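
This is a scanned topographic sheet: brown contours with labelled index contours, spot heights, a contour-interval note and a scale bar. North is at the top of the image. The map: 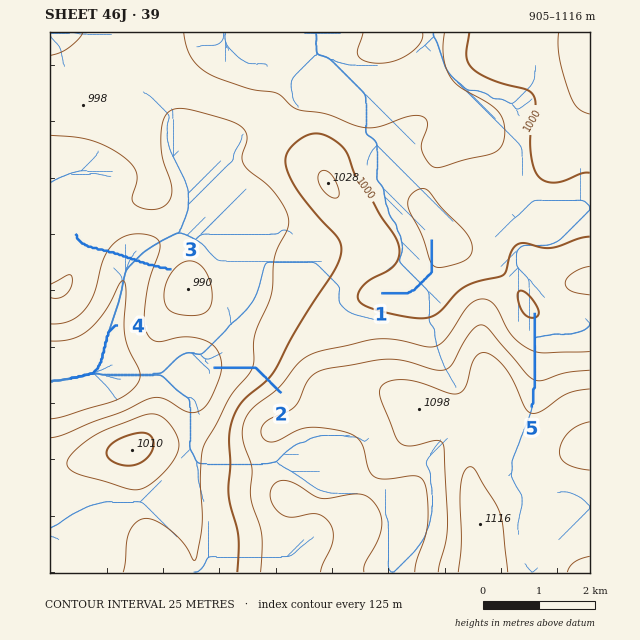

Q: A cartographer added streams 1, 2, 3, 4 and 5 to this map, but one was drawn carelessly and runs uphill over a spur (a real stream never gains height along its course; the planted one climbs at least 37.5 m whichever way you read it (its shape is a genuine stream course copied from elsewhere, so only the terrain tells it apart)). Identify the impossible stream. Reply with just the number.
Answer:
3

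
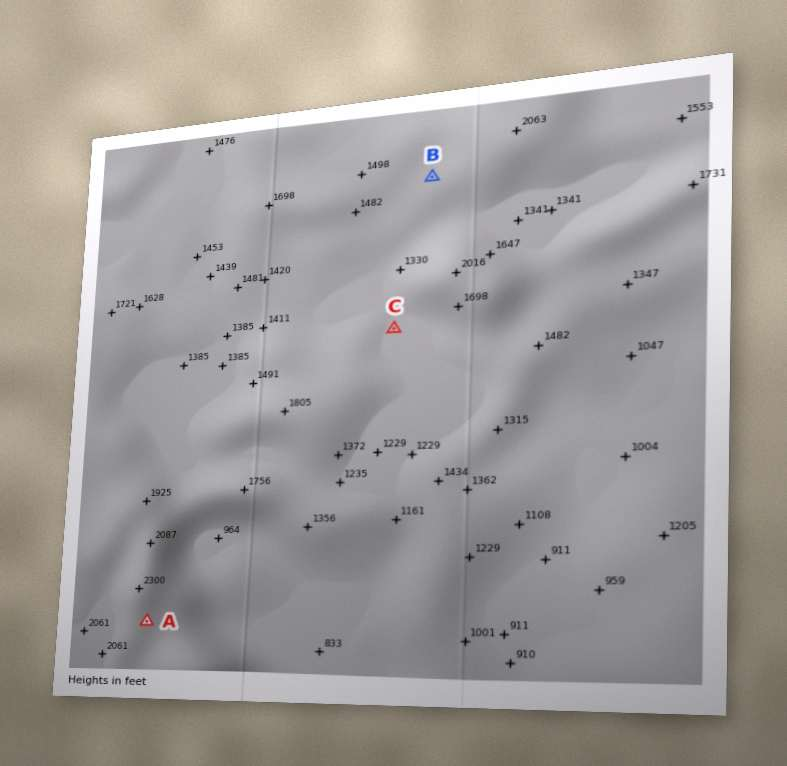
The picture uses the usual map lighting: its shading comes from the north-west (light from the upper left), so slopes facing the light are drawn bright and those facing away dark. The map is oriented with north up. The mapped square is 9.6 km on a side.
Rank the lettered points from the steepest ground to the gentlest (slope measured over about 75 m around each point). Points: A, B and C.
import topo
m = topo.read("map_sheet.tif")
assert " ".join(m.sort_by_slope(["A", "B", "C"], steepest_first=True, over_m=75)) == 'A B C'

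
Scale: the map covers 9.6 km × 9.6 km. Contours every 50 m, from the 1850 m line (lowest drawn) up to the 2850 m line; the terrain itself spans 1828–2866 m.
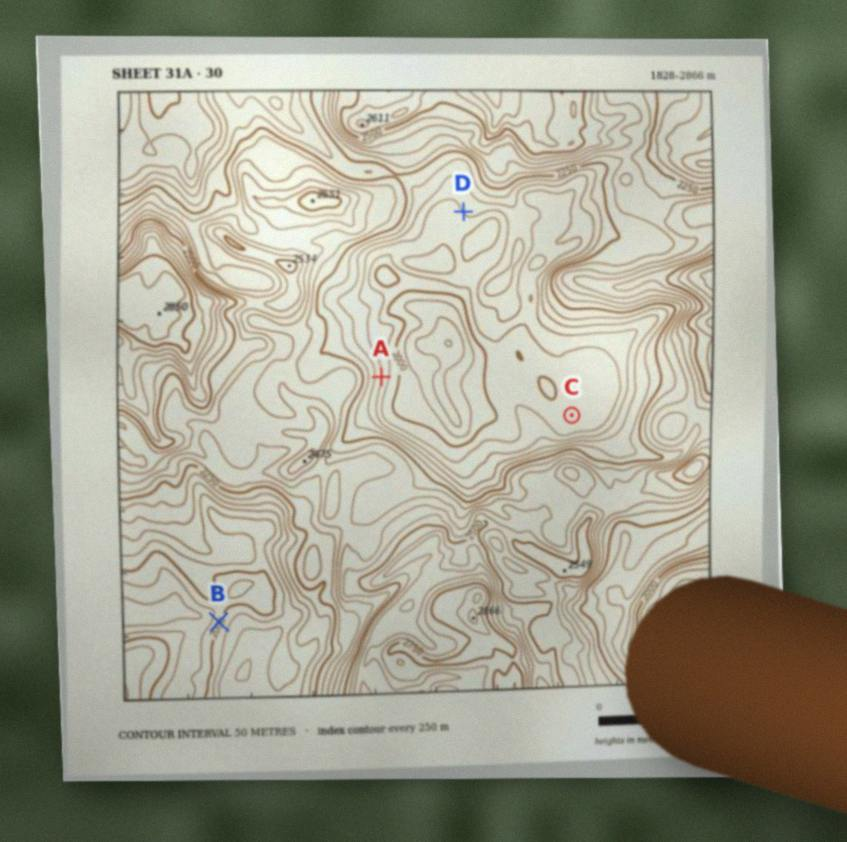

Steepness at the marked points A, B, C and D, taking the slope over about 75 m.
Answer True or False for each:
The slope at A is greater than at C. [True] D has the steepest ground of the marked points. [False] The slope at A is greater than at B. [True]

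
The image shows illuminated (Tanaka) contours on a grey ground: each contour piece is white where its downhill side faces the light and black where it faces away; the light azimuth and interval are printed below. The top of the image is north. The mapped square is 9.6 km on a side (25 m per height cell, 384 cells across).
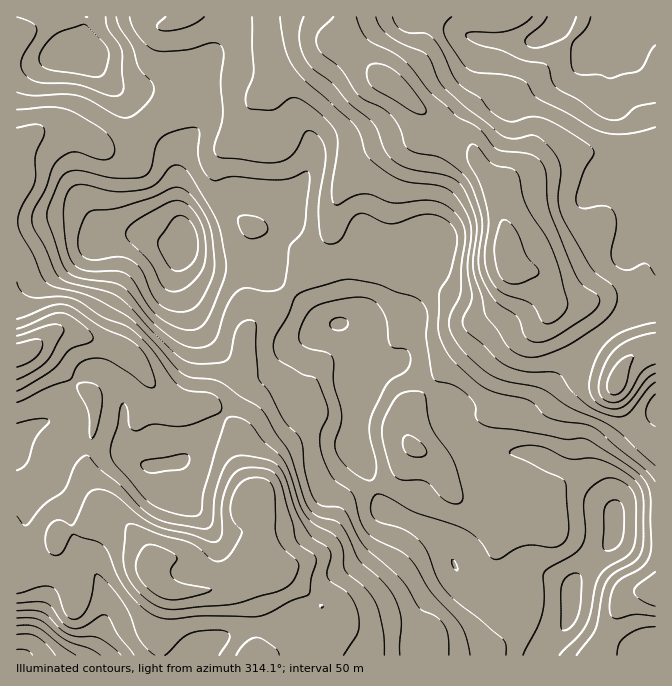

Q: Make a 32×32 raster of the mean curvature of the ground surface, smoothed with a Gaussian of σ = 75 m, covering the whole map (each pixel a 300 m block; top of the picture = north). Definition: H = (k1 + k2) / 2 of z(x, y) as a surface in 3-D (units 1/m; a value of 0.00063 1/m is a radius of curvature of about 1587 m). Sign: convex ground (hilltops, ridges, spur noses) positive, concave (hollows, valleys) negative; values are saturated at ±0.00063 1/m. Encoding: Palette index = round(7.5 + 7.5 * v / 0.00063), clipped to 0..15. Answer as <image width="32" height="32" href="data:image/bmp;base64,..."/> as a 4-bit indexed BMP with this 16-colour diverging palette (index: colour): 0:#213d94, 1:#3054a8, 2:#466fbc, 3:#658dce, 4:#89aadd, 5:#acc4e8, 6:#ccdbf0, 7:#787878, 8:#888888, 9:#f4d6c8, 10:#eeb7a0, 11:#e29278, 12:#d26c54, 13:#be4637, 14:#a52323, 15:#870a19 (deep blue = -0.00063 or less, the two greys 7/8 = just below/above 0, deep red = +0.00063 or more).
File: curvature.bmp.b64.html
<image width="32" height="32" href="data:image/bmp;base64,Qk12AgAAAAAAAHYAAAAoAAAAIAAAACAAAAABAAQAAAAAAAACAAATCwAAEwsAABAAAAAAAAAAlD0hAKhUMAC8b0YAzo1lAN2qiQDoxKwA8NvMAHh4eACIiIgAyNb0AKC37gB4kuIAVGzSADdGvgAjI6UAGQqHABJ2acpTOpepiKOqd6glylUk+ll1RCRTiZqWnIaJgFx0lf0UfbqohGy5l5hXi6Euy7eqGP2866yGiZiENEiRLP2IlDz4l3ps11d4gluTdSVnS5Vp7vdLuHy1aXJYl6yBBVuajcRAh4t4skRFiZnLgwdnac0SId69AqMWiqh4uVIFdlvHKGSv/AWWiWuHmKlzA2hqYiVEmrk4UJurdohEUmpqemSGRJd3hRK91kVCOFjNVVqWh4SLlIpFzHOKqqc1mFVaoovdqYSNQ511VURon6F0anPMaoR5miN5hUiGeX/02VJK+UZoh4tWcneJmmU7+v97z+VEjWNYhpVop6ylJN9f/oxzRJ2nQjaHS9h46WImN9h6QkW6u2VDZTh3drzMQ2VXmmJVqViph5qVOvq4inepMGuTFZhGupuZcm/6yFRZmVA2RAXKd4mGVmAf2aZoOFZlZVYFy6ZNcoYgC/mka2WFRGdjC8dkTZWZZU23kVl1yiN6x1xjRSrYd2NPmaRWdZlZy9VcmKoV12u5zau3doipesiVSdmbQ5ashtpZiLvKzZqnuWOqiDVVZ6nYOaqFWHq7dHqkipdHiG3qZDZ3Y3hWlyVXlJmHZ4z+ZkmqdHaGQTI4p3R5dpqc2IhHibZIZqMSJahlWIa8uYe2NEBJVoe6hovcpmaHqrdRgyaHJ7WY"/>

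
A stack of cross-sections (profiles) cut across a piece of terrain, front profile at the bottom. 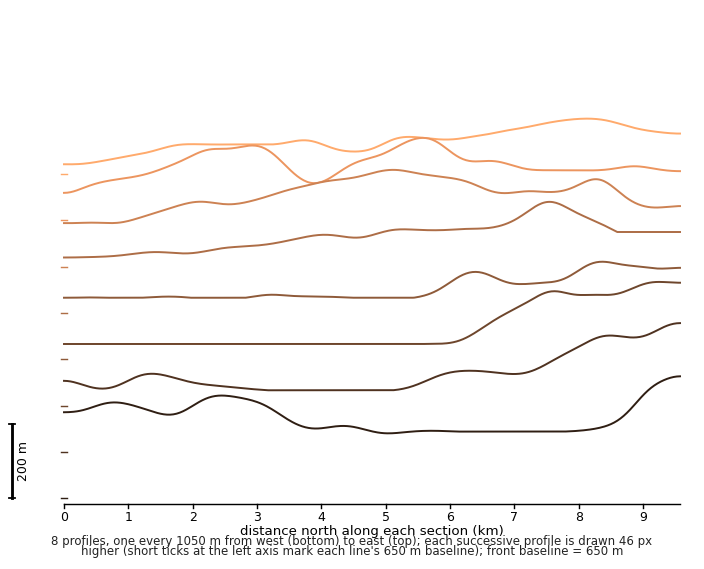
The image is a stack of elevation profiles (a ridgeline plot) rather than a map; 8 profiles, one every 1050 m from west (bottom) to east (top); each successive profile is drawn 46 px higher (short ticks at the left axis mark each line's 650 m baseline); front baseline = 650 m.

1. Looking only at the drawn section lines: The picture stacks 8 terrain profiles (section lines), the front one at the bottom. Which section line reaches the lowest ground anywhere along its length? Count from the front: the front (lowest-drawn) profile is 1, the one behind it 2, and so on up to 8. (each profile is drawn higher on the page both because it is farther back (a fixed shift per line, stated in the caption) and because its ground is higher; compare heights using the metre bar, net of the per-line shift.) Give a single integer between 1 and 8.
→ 8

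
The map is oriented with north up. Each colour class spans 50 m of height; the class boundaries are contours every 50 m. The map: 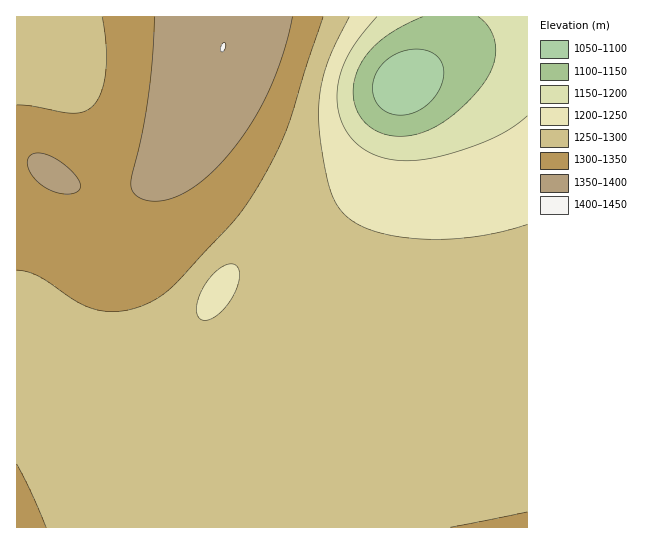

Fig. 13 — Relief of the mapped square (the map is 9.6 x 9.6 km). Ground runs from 1060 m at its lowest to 1400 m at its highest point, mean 1280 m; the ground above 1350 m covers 7.4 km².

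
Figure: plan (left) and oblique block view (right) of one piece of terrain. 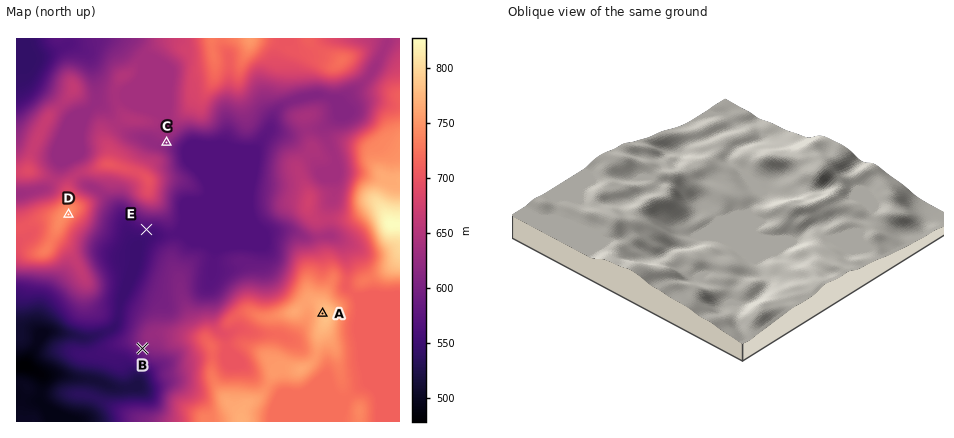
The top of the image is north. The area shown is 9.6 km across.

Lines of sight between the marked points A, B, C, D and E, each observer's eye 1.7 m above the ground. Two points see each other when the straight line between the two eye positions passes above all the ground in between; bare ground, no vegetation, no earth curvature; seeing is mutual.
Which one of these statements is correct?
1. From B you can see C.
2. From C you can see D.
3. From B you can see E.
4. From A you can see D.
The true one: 4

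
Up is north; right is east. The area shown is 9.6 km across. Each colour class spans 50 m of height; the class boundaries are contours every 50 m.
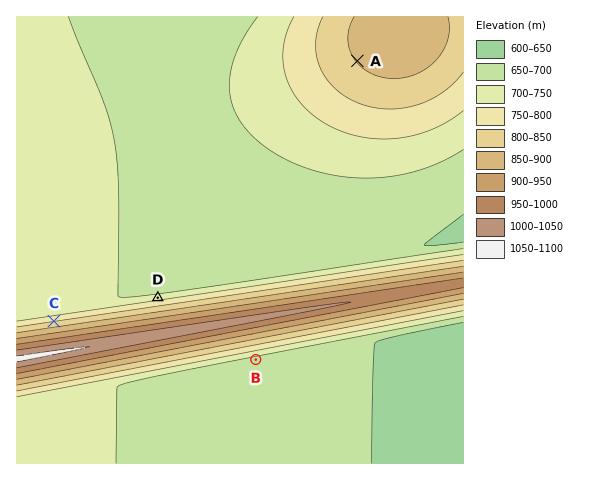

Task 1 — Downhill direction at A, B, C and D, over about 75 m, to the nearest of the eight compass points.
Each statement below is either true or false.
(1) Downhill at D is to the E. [false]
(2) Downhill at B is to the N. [false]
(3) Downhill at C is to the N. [true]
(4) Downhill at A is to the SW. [true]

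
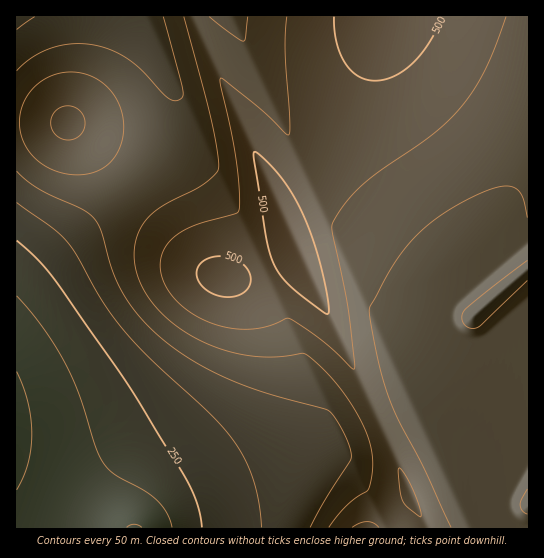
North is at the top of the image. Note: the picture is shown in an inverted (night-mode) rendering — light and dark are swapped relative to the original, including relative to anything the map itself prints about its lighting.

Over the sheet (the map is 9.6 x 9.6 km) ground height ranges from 140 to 540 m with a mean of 380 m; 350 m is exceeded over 65.6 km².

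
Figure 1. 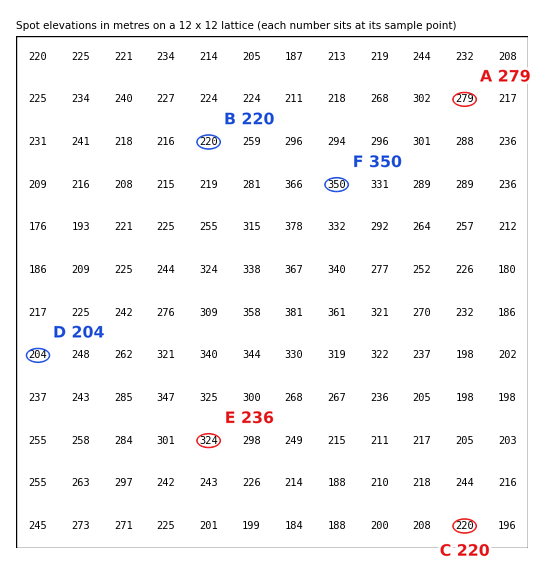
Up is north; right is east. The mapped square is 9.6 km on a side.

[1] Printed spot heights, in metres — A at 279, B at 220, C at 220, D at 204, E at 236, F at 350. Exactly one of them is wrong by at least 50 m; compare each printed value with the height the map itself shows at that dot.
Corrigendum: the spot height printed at E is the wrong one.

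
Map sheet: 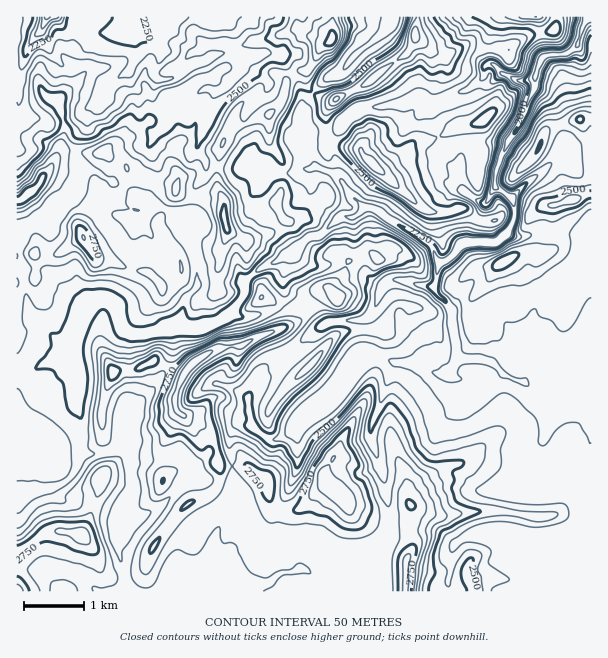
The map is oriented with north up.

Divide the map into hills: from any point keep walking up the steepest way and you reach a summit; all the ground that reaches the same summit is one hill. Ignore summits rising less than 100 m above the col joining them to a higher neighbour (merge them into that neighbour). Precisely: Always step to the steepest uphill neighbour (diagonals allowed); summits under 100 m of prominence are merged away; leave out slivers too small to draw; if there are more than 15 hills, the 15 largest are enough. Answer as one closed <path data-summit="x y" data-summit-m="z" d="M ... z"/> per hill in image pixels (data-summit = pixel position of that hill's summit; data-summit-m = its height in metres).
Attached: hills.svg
<path data-summit="192 363" data-summit-m="2939" d="M338 128l-9 5-23 1-6 10 16 23-6 3 2 22 25 27-14 15-6 2-8 0-15 18 18 11 35 0 16 7 11 10 9 2-7 22-8 12-8 2-22 0-15 4-15-17-15-1-5-6-5-12 0-12 6-18 0-3-2-1-36 22-7 6 0 14-10 15-15 11-16 6-20 0-6-3-21 7-25 2-10-8-5-20-8-6-12 0-10 8-7 21-6 7-5 9 0 6-3 4-29 13-20 7 1 118 12 0 6-3 16-2 14-6 11-12 5-18 26 0 15-7 6 4 5 39-11 24 4 12-8 13 0 14 6 19 2 22 32 0 9-8 36-13 9-8 4-9 0-20 6-12 1-13 11-18-2-33-3-15 3-12 4-5 16 0 17 13 9 0 7-3 7-5 3-8 8-9 29-18 17-24 13-12 7-4 11 0 13 6 23 2 25 10 6 0 10-14-5-46-7-14-11-10 4-21 2-6-4-5-7-14-51-33-6-3-7 0-16-14-12-20 0-10-5-11 0-10z"/><path data-summit="84 239" data-summit-m="2803" d="M80 164l-1 13-11 15-14 8-5 9-13 11-20 8 1 146 19-6 29-13 3-4 0-6 5-9 6-7 7-21 10-8 8-2 7 3 5 5 5 20 7 6 19 2 32-9 7-26 12-14 0-21-16-43-14-11-15-5-4-5-24-10-27-18-12-3z"/><path data-summit="407 560" data-summit-m="2814" d="M477 358l-19 0-11 16-12-1-27-11-12 0-2 3-24 66 2 12 13 39 0 10 5 17 0 19-6 15-6 8-25 23-17 8 5 10 108 0-1-14 3-9-1-14 4-10 13-9 13-2 18 1 14 5 9-48 24 1 21-5 16 1-4-7-6-7-8-3-20-22-2-7 12-33 0-9-17-5-13-14-21-8-11-12z"/><path data-summit="341 497" data-summit-m="2882" d="M380 356l-11 0-7 4-13 12-12 18-11 10-23 14-8 9-3 8-7 5-7 3-9 0-17-13-13-2-4 2-6 17 3 15 2 33-11 18-1 13-6 12-2 26-11 11-36 13-8 8 77 0 18-8 15-1 13-11 9 0 9-4 23 12 13 2 17-8 25-23 10-17 2-25-5-17 0-10-13-39-2-12 21-60 5-8z"/><path data-summit="573 200" data-summit-m="2583" d="M591 16l-5 4-4 9-4 15-6 6-11 5-13 0-7 5-6 15 0 12-7 15-5 18-15 21-8 15-6 23 2 9 16 10 2 6 0 15-7 15 8 2 10 0 11-4 31 0 17 5-4 8-2 10-6 15-26 26-12 16-2 42-8 29 13 13 9 2 21-2 25-12z"/><path data-summit="224 218" data-summit-m="2771" d="M128 72l-15 8-7 7-6 14-10 12-4 13-8 12-2 21 7 9 12 2 30 20 24 10 4 5 15 5 14 11 16 43 0 21-12 14-6 25 3 4 20 0 16-6 15-11 10-15 0-14 7-6 7-6 37-19-13-20-18-18-5-9-1-13 8-21-11-6-9 0-10 5-27-3-10-13-2-7-3 4-8 0-21-6-7-7 0-5-5 1-13-17-1-21-9-14z"/><path data-summit="372 164" data-summit-m="2729" d="M422 97l-23 7-34 4-14 6-8 8-9 16-2 15 5 11 0 10 17 25 11 9 7 0 6 3 51 33 7 14 4 4 4 0 20-20 10 0 0-12 12-27-9-3-14-9-6-21-15-24-9-21-1-18 2-3z"/><path data-summit="503 261" data-summit-m="2535" d="M567 232l-31 0-11 4-10 0-9-2-11 8-31 0-15 17-10 5-5 26 17 19 7 49 19 0 12 3 14 13 13 6 8 1 8-27 2-42 12-16 26-26 6-15 2-10 4-8z"/><path data-summit="416 35" data-summit-m="2722" d="M500 16l-107 0-3 10-15 14-13 9-23 24-13 6-22 23-2 35 9-4 22-1 18-18 14-6 34-4 18-7 5 0 9 6 6 0 31-13 14-12 4-12 6-3-2-31z"/><path data-summit="81 536" data-summit-m="2827" d="M53 487l-24 6-13 1 0 75 19 2 7 0 6-3 18 2 17 7 15 15 27 0 1-13-8-28 0-14 8-13-2-8-4-4-7 0-23-8-25-4-9-6z"/><path data-summit="332 41" data-summit-m="2771" d="M392 16l-172 1 9 7 3 6 0 12-3 11 7 1 7 4 14-2 4-2 20 1 19 31 3 18 23-25 13-6 23-24 13-9 15-14 2-6z"/><path data-summit="27 194" data-summit-m="2798" d="M98 102l-21 14-23 6-7 0-9-4-22-1 1 111 12-4 7-4 13-11 5-9 11-4 11-13 3-6 0-15-3-3 2-21 7-9 3-13z"/><path data-summit="17 591" data-summit-m="2830" d="M125 445l-18 7-26 0-8 22-8 8-11 6 2 6 9 6 19 2 38 12 11-26-3-33-2-6z"/><path data-summit="338 297" data-summit-m="2741" d="M293 253l-4 2-6 21 0 12 5 12 5 6 15 1 15 17 15-4 22 0 8-2 5-6 10-28-9-2-11-10-16-7-35 0z"/>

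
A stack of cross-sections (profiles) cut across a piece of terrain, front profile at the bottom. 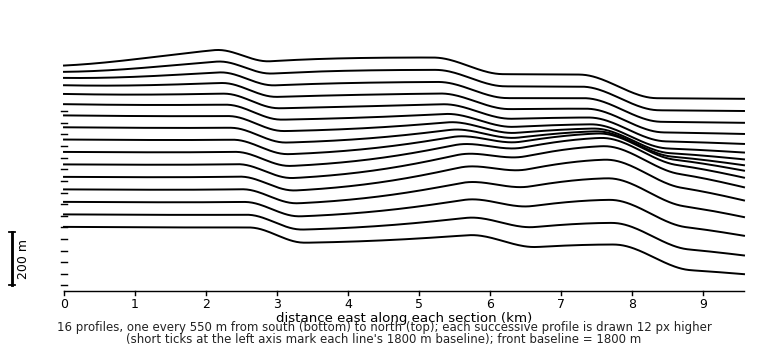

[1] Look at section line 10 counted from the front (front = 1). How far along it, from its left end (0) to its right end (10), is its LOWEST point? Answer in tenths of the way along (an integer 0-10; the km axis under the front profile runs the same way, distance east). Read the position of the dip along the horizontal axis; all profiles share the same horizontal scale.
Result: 10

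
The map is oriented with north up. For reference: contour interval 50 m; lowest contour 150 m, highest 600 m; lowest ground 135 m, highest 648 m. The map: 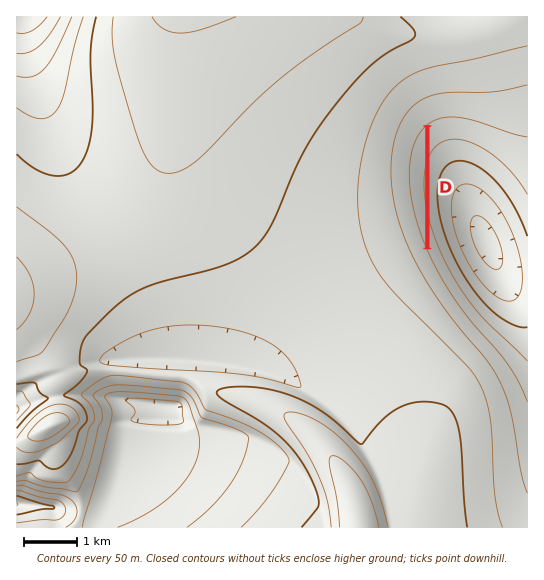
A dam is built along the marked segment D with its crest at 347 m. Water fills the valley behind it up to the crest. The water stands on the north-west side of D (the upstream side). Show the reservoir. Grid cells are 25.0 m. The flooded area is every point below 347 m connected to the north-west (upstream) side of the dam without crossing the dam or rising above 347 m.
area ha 41.2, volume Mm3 8.19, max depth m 50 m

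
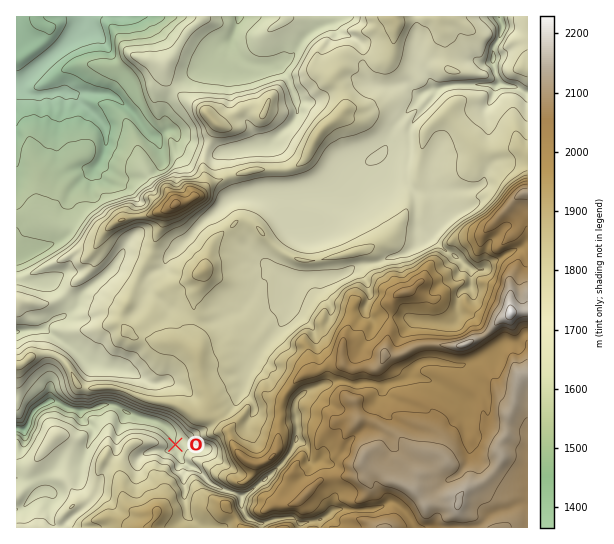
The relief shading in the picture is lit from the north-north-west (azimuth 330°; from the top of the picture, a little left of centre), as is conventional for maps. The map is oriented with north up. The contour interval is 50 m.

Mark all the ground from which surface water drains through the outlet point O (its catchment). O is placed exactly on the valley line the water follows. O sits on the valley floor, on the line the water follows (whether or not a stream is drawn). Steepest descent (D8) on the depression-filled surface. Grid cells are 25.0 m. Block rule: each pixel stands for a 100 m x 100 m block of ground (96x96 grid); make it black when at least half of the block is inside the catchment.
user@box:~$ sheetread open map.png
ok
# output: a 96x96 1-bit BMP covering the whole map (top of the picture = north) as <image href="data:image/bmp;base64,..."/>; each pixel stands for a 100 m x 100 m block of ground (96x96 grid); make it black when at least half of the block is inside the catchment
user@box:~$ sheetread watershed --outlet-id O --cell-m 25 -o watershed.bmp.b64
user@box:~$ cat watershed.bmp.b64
<image width="96" height="96" href="data:image/bmp;base64,Qk2+BAAAAAAAAD4AAAAoAAAAYAAAAGAAAAABAAEAAAAAAIAEAAATCwAAEwsAAAIAAAAAAAAA////AAAAAAAAAAB////////gAAAAAAA////////wAAAAAAA////////4AAAAAAf////////4AAAAAA//////////4AAAAA//////////4AAAAA//////////8AAAAA//////////+AAAAA///////////gAAAB///w///////4AAAB//+A///////8AAAB//8Af//////8AAAA//wAH//////+AAAA//gAD//////+AAAAf/AAB//////+AAAAf/AAB//////+AAAAAAAAB//////+AAAAAAAAB///////AAAAAAAAB///////AAAAAAAAB///////AAAAAAAAB///////AAAAAAAAB///////gAAAAAAAB///////gAAAAAAAA///////gAAAAAAAA///////wAAAAAAAAf//////wAAAAAAAAf//////wAAAAAAAAP//////wAAAAAAAAH//////4AAAAAAAAAf/////8AAAAAAAAAGA////8AAAAAAAAAAAf///8AAAAAAAAAAAD///8AAAAAAAAAAAA///8AAAAAAAAAAAAGD/8AAAAAAAAAAAAAA/4AAAAAAAAAAAAAAPwAAAAAAAAAAAAAAHgAAAAAAAAAAAAAADgAAAAAAAAAAAAAAAgAAAAAAAAAAAAAAAAAAAAAAAAAAAAAAAAAAAAAAAAAAAAAAAAAAAAAAAAAAAAAAAAAAAAAAAAAAAAAAAAAAAAAAAAAAAAAAAAAAAAAAAAAAAAAAAAAAAAAAAAAAAAAAAAAAAAAAAAAAAAAAAAAAAAAAAAAAAAAAAAAAAAAAAAAAAAAAAAAAAAAAAAAAAAAAAAAAAAAAAAAAAAAAAAAAAAAAAAAAAAAAAAAAAAAAAAAAAAAAAAAAAAAAAAAAAAAAAAAAAAAAAAAAAAAAAAAAAAAAAAAAAAAAAAAAAAAAAAAAAAAAAAAAAAAAAAAAAAAAAAAAAAAAAAAAAAAAAAAAAAAAAAAAAAAAAAAAAAAAAAAAAAAAAAAAAAAAAAAAAAAAAAAAAAAAAAAAAAAAAAAAAAAAAAAAAAAAAAAAAAAAAAAAAAAAAAAAAAAAAAAAAAAAAAAAAAAAAAAAAAAAAAAAAAAAAAAAAAAAAAAAAAAAAAAAAAAAAAAAAAAAAAAAAAAAAAAAAAAAAAAAAAAAAAAAAAAAAAAAAAAAAAAAAAAAAAAAAAAAAAAAAAAAAAAAAAAAAAAAAAAAAAAAAAAAAAAAAAAAAAAAAAAAAAAAAAAAAAAAAAAAAAAAAAAAAAAAAAAAAAAAAAAAAAAAAAAAAAAAAAAAAAAAAAAAAAAAAAAAAAAAAAAAAAAAAAAAAAAAAAAAAAAAAAAAAAAAAAAAAAAAAAAAAAAAAAAAAAAAAAAAAAAAAAAAAAAAAAAAAAAAAAAAAAAAAAAAAAAAAAAAAAAAAAAAAAAAAAAAAAAAAAAAAAAAAAAAAAAAAAAAAAAAAAAAAAAAAAAAAAAAAAAAAAAAAAAAAAAAAAAAAAAAAAAAAAAAAAAAAAAAAAAAAAAAAAAAAA="/>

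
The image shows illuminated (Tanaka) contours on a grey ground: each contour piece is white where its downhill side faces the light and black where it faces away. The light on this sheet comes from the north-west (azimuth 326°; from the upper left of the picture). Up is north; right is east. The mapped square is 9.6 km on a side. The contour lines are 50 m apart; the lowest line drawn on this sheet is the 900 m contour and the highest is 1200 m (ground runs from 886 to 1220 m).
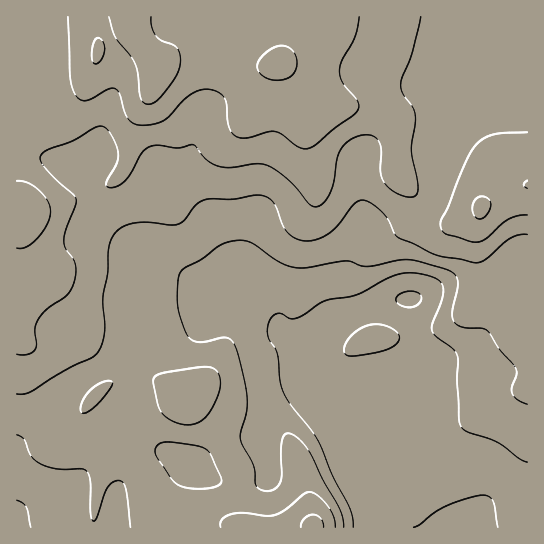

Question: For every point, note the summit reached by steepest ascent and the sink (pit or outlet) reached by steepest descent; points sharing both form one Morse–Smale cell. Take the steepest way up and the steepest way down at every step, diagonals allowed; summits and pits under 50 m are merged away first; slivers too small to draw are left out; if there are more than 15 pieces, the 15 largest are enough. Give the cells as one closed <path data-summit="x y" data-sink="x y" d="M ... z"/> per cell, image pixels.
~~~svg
<path data-summit="131 17" data-sink="465 527" d="M527 16l-511 1 0 137 29 3 21 7 15-1 0 8 12 34 7 12 13 12 21 19 32 15 47 32 8 2-14 10-33 4-31 10-24 29-19 16 5 8 2 11 8-5 14-4 18 0 20 9 14 10 4 6-22 4-14 7-22 21-3 4 0 9 14 19 17-10 14-2 12 6 18 14 19 8 12 3 29-1 10-9 0-9-6-26 0-12 4-17 11-14 24-9 3-4 2 10 6 13 27 44 17 21 4 2 14 0 2 2 4 11 22 29 6 13 119-1 0-256-10 0-13 5-5 9-2 12-3-4-10-4-31-5-17 4-23 11-8 0-10-24-5-24 4-12 36-36 6-12 2-36 6-16 18-22 29-26 11-18 18-18 3-5 1-17 3-2z"/><path data-summit="481 209" data-sink="465 527" d="M527 32l-2 1-1 17-3 5-18 18-11 18-29 26-18 22-6 16 0 30-6 14-38 40-3 6-1 6 2 15 8 25 5 8 8 0 23-11 17-4 31 5 10 4 3 4 2-12 5-9 8-4 15-2z"/><path data-summit="19 210" data-sink="465 527" d="M30 155l-14 0 0 54 4 2 0 56 5 8 21 9 9 7 12 19 9 23 23 32 17-12 27-32 31-10 33-4 13-9-54-35-32-15-21-19-13-12-7-12-12-34 0-8-15 1z"/><path data-summit="314 527" data-sink="465 527" d="M305 383l-3 4-24 9-11 14-4 17 0 12 6 26 0 9-10 9-29 1-12-3-19-8-18-14-12-6-14 2-16 9 0 2 8 12 5 21 8 14 7 6 11 4 48 1 21 4 160 0-4-13-22-29-4-11-2-2-14 0-4-2-17-21-27-44-6-13z"/><path data-summit="131 17" data-sink="17 527" d="M101 367l-15 6-16 12-10 12-17 26-26 22 0 83 98 0 2-38 7-12 13-12-13-20 0-9 9-12 16-13 14-7 22-4-4-6-20-14-22-6-24 5-10 8 2-10z"/><path data-summit="19 210" data-sink="17 527" d="M18 209l-2 1 1 237 26-24 17-26 10-12 30-19-24-33-9-23-12-19-9-7-25-13-1-60z"/><path data-summit="314 527" data-sink="17 527" d="M138 465l-14 13-7 12 0 38 130-1-21-3-40 0-19-5-11-12-9-29z"/>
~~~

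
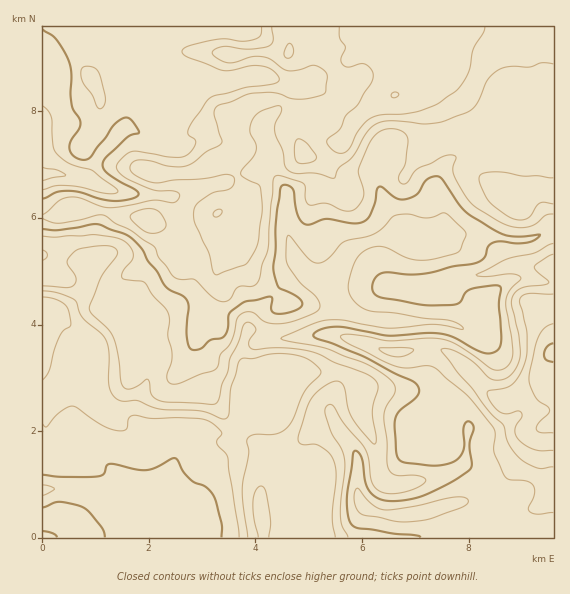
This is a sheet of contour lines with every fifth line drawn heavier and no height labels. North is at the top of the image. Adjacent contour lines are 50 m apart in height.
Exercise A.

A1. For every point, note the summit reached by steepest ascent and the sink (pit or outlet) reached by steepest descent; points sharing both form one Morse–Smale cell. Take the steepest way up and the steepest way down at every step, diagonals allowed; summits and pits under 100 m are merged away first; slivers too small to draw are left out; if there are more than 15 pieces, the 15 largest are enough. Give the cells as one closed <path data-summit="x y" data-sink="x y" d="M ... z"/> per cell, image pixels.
<path data-summit="553 352" data-sink="43 491" d="M553 229l-24 10-21 0-29-5-22 0-13 5-55 0-5-2-25 8-10 8-14 27-6 16 1 15-2 2-40 16-41 2-5 16 0 9 8 16 0 7-5 13-2 28-10 10-8 4-16-4-10 0-16 9-6-6-5-3-28-3-9-8 3-16 16-43-1-37-4-4-6-1-22-1-9 4-20 18-13-4-19-18-13-8 18 0 15-11 10-17 0-13-5-6-14 0-28-7-1 282 511 1z"/><path data-summit="395 95" data-sink="43 491" d="M553 26l-265 0 2 17-1 14 4 10 0 14-8 20-5-2-23 2-9 4-13 11 0 5 11 24-1 7-11 9 1 11 7 13-1 15-5 5-27 13-28 8-24-1-14-7-24-3-18-5-18-1-12 1-18 7-10 0-1 38 21 6 22 1 5 6 0 13-10 17-15 11-18 0 13 8 19 18 9 4 7-1 17-17 9-4 28 2 5 8 0 33-16 43-3 10 2 8 11 8 24 1 5 3 6 6 16-9 10 0 11 4 5 0 8-4 12-13 0-25 5-13 0-7-7-11-1-14 5-16 41-2 40-16 2-2-1-15 6-16 14-27 10-8 25-8 5 2 55 0 13-5 22 0 29 5 21 0 25-11z"/><path data-summit="395 95" data-sink="43 175" d="M287 26l-244 0-1 190 11 1 23-8 25 1 18 5 24 3 14 7 24 1 28-8 27-13 6-8 0-12-7-13-1-11 11-9 1-7-11-24 0-5 13-11 9-4 23-2 5 2 8-20 0-14-4-10 1-14z"/>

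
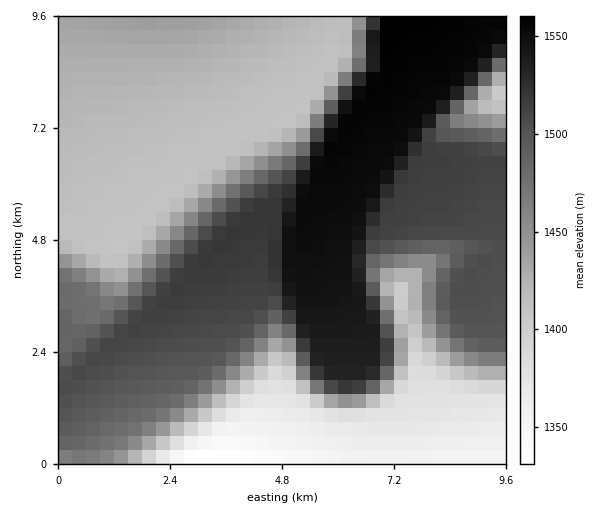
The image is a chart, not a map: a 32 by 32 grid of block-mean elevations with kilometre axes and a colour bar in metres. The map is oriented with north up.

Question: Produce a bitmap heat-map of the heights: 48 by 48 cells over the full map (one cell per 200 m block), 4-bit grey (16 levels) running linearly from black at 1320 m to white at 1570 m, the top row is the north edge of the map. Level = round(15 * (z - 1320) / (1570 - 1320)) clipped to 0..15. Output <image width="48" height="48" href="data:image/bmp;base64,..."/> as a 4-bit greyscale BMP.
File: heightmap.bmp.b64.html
<image width="48" height="48" href="data:image/bmp;base64,Qk32BAAAAAAAAHYAAAAoAAAAMAAAADAAAAABAAQAAAAAAIAEAAATCwAAEwsAABAAAAAAAAAAAAAAABEREQAiIiIAMzMzAERERABVVVUAZmZmAHd3dwCIiIgAmZmZAKqqqgC7u7sAzMzMAN3d3QDu7u4A////AImZiHdUMhEREREREREiIiIiIiIiIiIiIpqpmZh2VDIREREREiIiIiIiIiIiIiIiIqqqqZmHZUMiEREiIiIiIjMzMzMzMyIiIqqqqqmZh2VDIiIiIiIjMzMzMzMzMzMzM7uqqqqpmHZUMyIiIjMzMzMzMzMzMzMzM7u6qqqqqZh2VDMzMzMzNERDMzMzMzMzM7u7uqqqqqmHZUMzMzM0VndlRDMzMzMzM7u7u7qqqqqZh1VDMzNWiqqodUREMzM0Q7u7u7u7qqqqmHZUQzR5vMzLl1RERERERLu7u7u7u7uqqYdlREab3d3duWRERFVmZru7u7u7u7u7uph2VFes3d3dynVEVWd4iKu7u7u7u7u7u6mHZVi93d3d24VFVniZmaqru7u7u7u7u7qodnrN3d3d24VVeJmqqqqqu8u7u7u7u7uql4vd3d3d24VWiaq7u6qqq7zMu7u7u7u6qZzd3d3d2nVniqu7u6qpmrvMzMu7u7u7ur3d3d3dyWVomru7u6qZmau8zMzMy7u7u83d3d3duFV4q7u7u6qpmZq7zMzMzMzMu93d3d3cp1V4q7u7u6qpmImrvMzMzMzMzN7u3d3chlV4q7u7u6qZh3iavMzMzMzMzN7u7u3adlVom7u7u5mIdmeJq8zMzMzMzO7u7u3Kh3Zomru7u4d2ZVZ4mrzMzMzMzO7u7u7KmYiIiqu7u3ZmVVZniavMzMzMzO7u7u7LqqmZmaq7u2ZVVVVmeJq8zMzMzO7u7u7bu7u6qqu7u2ZVVVVWZ4mrzMzMzO7u7u7czLu7u7u7u2ZlVVVVZniavMzMzN7u7u7szMzLu7u7u2ZmZVVVVmeJq8zMzN7u7u7tzMzMy7u7u2ZmZlVVVWZ4mrzMzN7u7u7tzMzMzLu7u2ZmZmZVVVZniau8zM7u7u7u3MzMzMu7u2ZmZmZlVVVmeJqrzM3u7u7u7MzMzMzLu2ZmZmZmZVVWZ4iau8zu7u7u7czMzMzMu2ZmZmZmZlVVZmeJmrve7u7u7szMzMzMy2ZmZmZmZmZVVWZ3iZrO7u7u7tzMzMzMzGZmZmZmZmZmVVZmd4m97u7u7u3MzMzMu2ZmZmZmZmZmZVVWZnec7u7u7u7Mu7u7umZmZmZmZmZmZmVVVmZ63u7u7u7suqqqmWZmZmZmZmZmZmZlVVVovu7u7u7typmYiGZmZmZmZmZmZmZmVVVnrO7u7u7u25d3ZmZmZmZmZmZmZmZmZlVWi97u7u7u7bl2VWZmZmZmZmZmZmZmZmVVac7u7u7u7tuWVWZmZmZmZmZmZmZmZmZVZ6zu7u7u7u25ZWZmZmZmZmZmZmZmZmZmVore7u7u7u7blmZmZmZmZmZmZmZmZmZmZmi97u7u7u7tuGZmd3d3ZmZmZmZmZmZmZmec7u7u7u7u23d3d3d3d3d2ZmZmZmZmZmed7u7u7u7u7Xd3d3d3d3d3d2ZmZmZmZmet7u7u7u7u7nd3d3d3d3d3d3dmZmZmZmac7u7u7u7u7nd3d3d3d3d3d3d3ZmZmZmaL7u7u7u7u7g=="/>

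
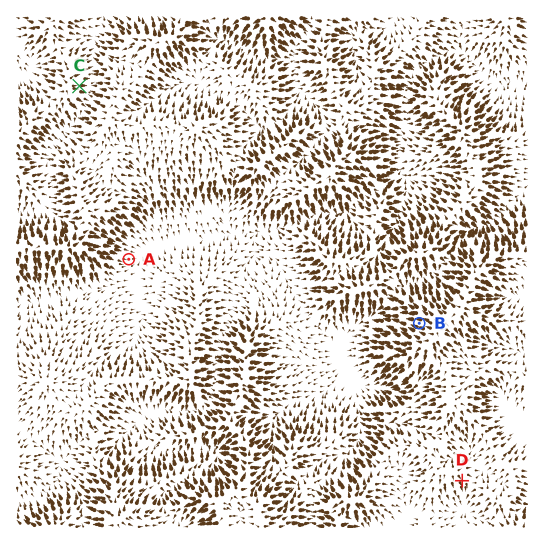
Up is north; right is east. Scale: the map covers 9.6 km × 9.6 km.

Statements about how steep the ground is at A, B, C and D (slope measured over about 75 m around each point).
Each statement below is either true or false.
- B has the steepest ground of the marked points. true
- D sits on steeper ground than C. false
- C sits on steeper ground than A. true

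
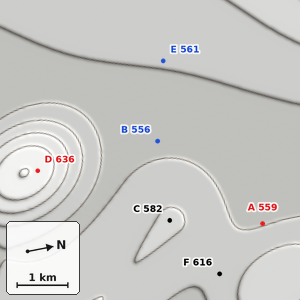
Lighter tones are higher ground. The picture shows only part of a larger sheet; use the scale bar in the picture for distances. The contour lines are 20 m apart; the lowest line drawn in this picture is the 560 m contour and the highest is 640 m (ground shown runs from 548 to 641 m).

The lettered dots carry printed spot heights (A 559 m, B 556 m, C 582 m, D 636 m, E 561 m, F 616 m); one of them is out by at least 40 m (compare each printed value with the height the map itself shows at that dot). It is F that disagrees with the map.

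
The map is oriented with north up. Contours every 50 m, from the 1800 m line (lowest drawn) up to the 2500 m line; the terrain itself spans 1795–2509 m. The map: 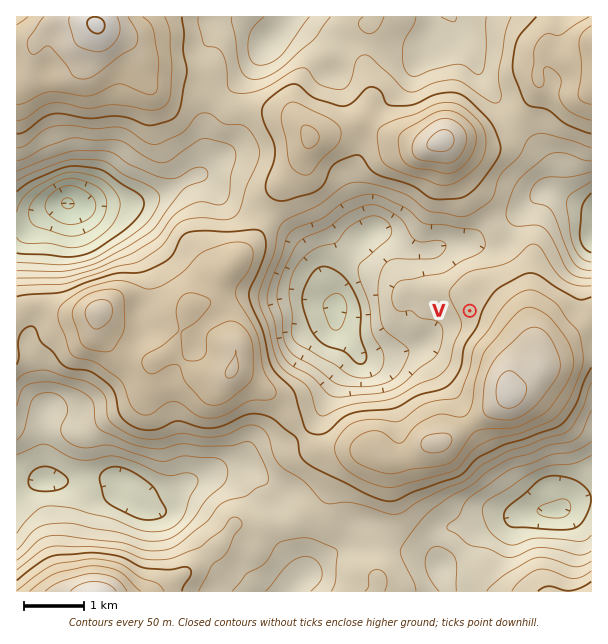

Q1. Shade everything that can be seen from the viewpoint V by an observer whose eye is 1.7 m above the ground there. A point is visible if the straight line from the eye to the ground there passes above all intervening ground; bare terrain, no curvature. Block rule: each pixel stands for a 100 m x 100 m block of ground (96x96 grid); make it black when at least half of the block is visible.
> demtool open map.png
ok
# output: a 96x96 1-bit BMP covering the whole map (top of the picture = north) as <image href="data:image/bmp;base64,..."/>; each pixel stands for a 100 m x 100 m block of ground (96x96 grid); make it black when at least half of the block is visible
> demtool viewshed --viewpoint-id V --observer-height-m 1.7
<image width="96" height="96" href="data:image/bmp;base64,Qk2+BAAAAAAAAD4AAAAoAAAAYAAAAGAAAAABAAEAAAAAAIAEAAATCwAAEwsAAAIAAAAAAAAA////AAAAAAAAH/4AAAAAAAAAAAAD//wAAAAAAAAAAAAH//gAAAAAAAAAAAAD//AAAAAAAAAAAAAA/+AAAAAAAAAAAAAADgAAAAAAAAAAAAAAAAAAAAAAAAAAAAAAAAAAAAAAAAAAAAAAAAAAAAAAAAAAAAAAAAAAAAAAAAAAAAAAAAAAAAAAAAAAAAAAAAAAAAAAAAAAAAAAAAAAAAAAAAAAAAAAAAAAAAAAAAAAAAAAAAAAAAAAAAAAAAAAAAAAAAAAAAAAAAAAAAAAAAAAAAAAAAAAAAAAAAAAAAAAAAAAAAAAAAAAAAAAAAAAAAAAAAAAAAAAAAAAAAAAAAAAAAAAAAAAAAAAAAAAAAAAAAAAAAAAAAAAAgAAAAAAAAAAAAAABwAAAAAAAAAAAAAADwAAAAAAAAAAAADgHw4AAAAAAAAAAAHg/7/AAAAAAAAAAAHh///gAAAAAAAAAAPz///gAAAAAAAAAAf////gAAAAAAAAAAf////gAAAAAAAAEA/////AAAAAAAAAGD/////AAAAAAAAAHn/////AAAAAAAAAD//////gAAAAAAAAD//////AAAAAAAAAD/////+DAAAAAAAAD///j/8DgAAAAAAAB//+A/8DgAAAAAAAB//8AP8HgAAAAAAAB//gAH8fgAAAAAAAB//AAHH/gAAAAAAAB/8AAHD/wAAAAAAAD/4AAPh/wAAAAAAAD/4AAfg/4AAAAwAAD/4AAfwf4AAAAwAGH/wAAfwf4AAAAwAH//wAAf4/4AAAAAAD//wAAf/zwAAAAAAAf/wAAf9wAAAAAAAAf/wAAOYQAAAAAAAAP/wAAMAAAAAAAAAAP/wAAAAAAAAAAAAAH/wAAAAAAAAAAAAAD/wAAAAAAAAAAAAAB/4AAAAAAAAAAAAAB/8AAAAAAAAAAAAAA//AAAAAAAAAAAAAAf/wAAAAAAAAAAAAAP/4AAAAAAAAAAAAAH/8AAAAAAAAAAAAAH/+AAAAAAAAAAAAAH//AB/AAAAAAAAAAD//gD/wAAAAAAAAAD//4//8AAAAAAAAAB/////+AAAAAAAAAB/////+AAAAAAAAAA/////+AAAAAAAAAAf/////AAAAAAAAAAH/////AAAAAAAAAAH/////gAAAAAAAAAH/x///wAAAAAAAAAH/gH//wAAAAAAAAAD/gB/8YAAAAAAAAAD/gAP4AAAAAAAAAAB/gAAAAAAAAAAAAAA/AAAAAADgAAAAAAADAAAAAAD4PAAAAAAAAAAACAD//wAAAAAAAAAADj////4AAAAAAAAAD/////+AAAAAAAAAD/////+AAAAAAAAAD/9///+AAAAAAAAAD/9//8eAAAAAAAAADw84P8cAAAAAAAAAHh8wH48AAAAAAAAAHD8AD88AAAAAAAAAHD8AP/4AAAAAAAAAHH8AP/4AAAAAAAAACAcAP/wAAAAAAAAAAAcAD/wAAAAAAAAAAAcAB/gAAAAAAAAAAAIAB/gAAAAAAAAAAAAAA/AAAAAAAAAAAAAAAeAAAAAAAAAAAAA="/>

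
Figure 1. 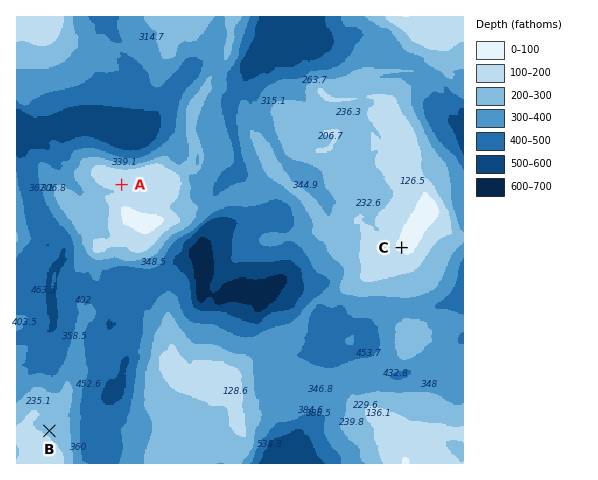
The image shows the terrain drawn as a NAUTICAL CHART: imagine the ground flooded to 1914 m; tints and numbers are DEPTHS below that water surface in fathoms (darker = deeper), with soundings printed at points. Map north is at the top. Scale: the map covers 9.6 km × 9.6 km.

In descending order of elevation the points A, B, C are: C A B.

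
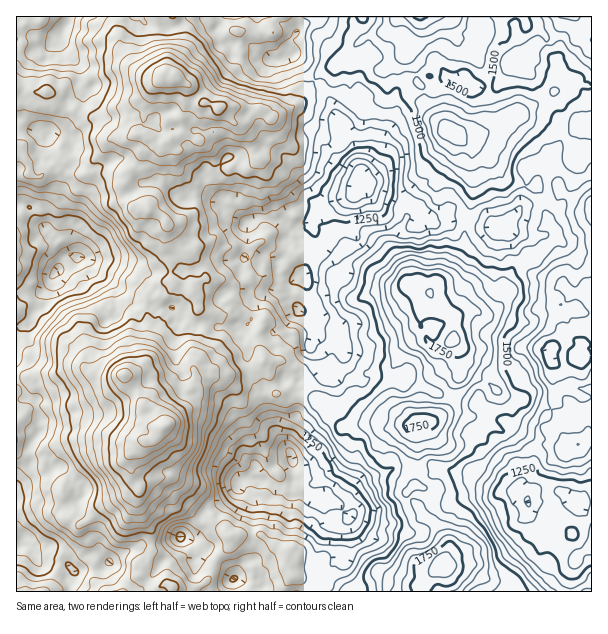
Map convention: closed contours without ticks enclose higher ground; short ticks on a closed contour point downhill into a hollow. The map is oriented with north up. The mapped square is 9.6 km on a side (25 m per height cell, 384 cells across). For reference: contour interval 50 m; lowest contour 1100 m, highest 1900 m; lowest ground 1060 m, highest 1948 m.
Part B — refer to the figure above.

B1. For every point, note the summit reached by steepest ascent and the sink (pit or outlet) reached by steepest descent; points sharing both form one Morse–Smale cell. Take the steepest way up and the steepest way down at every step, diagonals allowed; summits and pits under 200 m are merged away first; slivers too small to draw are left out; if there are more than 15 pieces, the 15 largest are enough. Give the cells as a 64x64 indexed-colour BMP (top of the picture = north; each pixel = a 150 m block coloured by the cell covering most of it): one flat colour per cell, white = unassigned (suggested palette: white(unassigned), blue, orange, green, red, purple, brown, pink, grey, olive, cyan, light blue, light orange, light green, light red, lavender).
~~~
<image width="64" height="64" href="data:image/bmp;base64,Qk12CAAAAAAAAHYAAAAoAAAAQAAAAEAAAAABAAQAAAAAAAAIAAATCwAAEwsAABAAAAAAAAAA////ALR3HwAOf/8ALKAsACgn1gC9Z5QAS1aMAMJ34wB/f38AIr28AM++FwDox64AeLv/AIrfmACWmP8A1bDFABERERERERERBERERERERERLu7u7u7uwAAAAAACIiIiqEREREREREURERERERERERES7u7u7u7sAAACIiIiIiKoRERERERERRERERERERERERLu7u7u7u7AACIiIiIiIqhEREREREREUREREREREREREREu7u7u7u4iIiIiIiIiqERERERERERRERERERERERERES7u7u7u7iIiIiIiIqqoRERERERERFERERERERERERERLu7u7u7uIiIiIiIiqqhEREREREREUREREREREREREREu7u7u7uIiIiIiIqqqqERERERERERRERERERERERERES7u7u7uIiIiIiIqqqqoRERERERERRERERERERERERERLu7u7uIiIiIiIiqqqqhERERERERFERERERERERERERLu7u7u4iIiIiIiKqqqqEREREREREURERERERERERE7u67u7u4iIiIiIiIqqqqoRERERERERRERERERERERE7u7uu7u7iIiIiIh3qqqqqhERERERERRERERERERERE7u7u7ru7uIiIiIh3h6qqqqERERERERFERERERERERETu7u7u7ru4iId3d3h3qqqqoREREREREURERERERERERADu7u7u7ud3d3d3iHd6qqqhERERERERRERERERERERAAADu7u7u7nd3d3iHd6qqqqEREREREREUREREREREREAAAA7u7u7ud3d3iId3eqqqoREREREREREUREREREREQAAAAO7u7ud3d3eId3d6qqqhERERERERERREREREREREAAAA7uVVV3d3d3VVd3qqqqERERERERERFkREREREREQAAABVVVVVVXd1VVV3AKqqoRERERERERFmZERERERERAAABVVVVVVVVVVVVXAACqqhERERERERFmZmREREREREAAAFVVVVVVVVVVVXcAAKqqERERERERFmZmZEREREZEQAAAVVVVVVVVVVVXdwAAqqoRERERERFmZmZmREREZkRAAAVVVVVVVVVVVXd3AACqqhERERERERZmZmZmZmZmREYAZVVVVVVVVVV3d3cAAKqqEREREREREWZmZmZmZmZEZmZmVVVVVVVVV3d3d3AAqqoRERERERERZmZmZmZmZmZmZmZVVVVVVVVXd3d3d3eqqhERERERERFmZmZmZmZmZmZmZlVVVVVVVVd3d3d3d3d6ERERERERERZmZmZmZmZmZmZmVVVVVVVVV3d3d3d3d3cRERERERERFmZmZmZmZmZmZmVVVVVVVVVXd3d3d3d3cBEREREREREWZmMzMzNmZmZmVVVVVVVVVVd3d3d3d3AAEREREREREWZjMzMzM2ZmZlVVVVVVVVVVVVVXd3d3cAAREREREREREzMzMzADNmZmVVVVVVVVVVVVVVV3d3dwABEREREREREZkzMzMzMzMzZVVVVVVVVVVVVVVVd3d3AAEREREREREZmTMzMzMzMzNmVVVVVVVVVVVVVVd3d3AAAREREREREZmZMzMzMzMzZmZmZVVVVVVVVVVVVXcAAAABERERERGZmZkzMzMzMzNmZmZlVVVVVVVVVVVVUAAAAAERERGZmZmZmTMzMzM2ZmZmZlVVVVVVVVVVVVVQAAAAARERGZmZmZmZMzMzMzZmZmZlVVVVVVVVVVVVVQAAAAABERmZmZmZmZkzMzMzNmZmZmVVVVVVVVVVVVVVAAAAAAERmZmZmZmZmTMzMzM2ZmZmZmVVVVVVVVVVVSAAAAAAAREZmZmZmZmTMzMzMzMzNmZmZlVVVVVSIiIiIgAAAAABERmZmZmZmTMzMzMzMzMzZmZmVVVVVSIiIiIiIAAAAAEREZmZmZMzMzMzMzMzMzMzMzZVVVUiIiIiIiIiItAN0RERmZmZkzMzMzMzMzMzMzMzMzVSIiIiIiIiIiIt3d3RERGZmZmTMzMzMzMzMzMzMzMzNSIiIiIiIiIiLd3d3dEREZmZmZMzMzMzMzMzMzMzMzMyIiIiIiIiIi3d3d3d0RERGZmZmTMzMzMzMzMzMzMzMzIiIiIiIiIi3d3d3d3REREZmZmZkzMzMzMzMzMzMzMzMiIiIiIiIiLd3d3d3dERERmZmZmZMzMzMzMzMzMzMzMiIiIiIiIiLd3d3d3SIRERGZmZmZMzMzMzMzMzMzMzMiIiIiIiIiLd3d3d3SIhEREZmZzMwzMzMzMzMzMzMzMyIiIiIiIiIiLd3d3SIiERERmZzMzDMzMzMzMzMzMzMzIiIiIiIiIiIiLd3SIiIRERH8zMzMMzMzMzMzMzMzMzIiIiIiIiIiIiIiIiIiIhER//zMzMzDMzMzMzMzMzMzMiIiIiIiIiIiIiIiIiIiER///8zMzMMzMzMzMzMzMzMiIiIiIiIiIiIiIiIiIiL/////zMzMzDMzMzMzMzMzMyIiIiIiIiIiIiIiIiIiIv////zMzMzMMzMzMzMzMzMiIiIiIiIiIiIiIiIiIiIi/////MzMzMwzMzMzMzMzMyIiIiIiIiIiIiIiIiIiIiL////MzMzMzDMzMzMzMAAyIiIiIiIiIiIiIiIiIiIiIv///MzMzMzMMzMzMzMAACIiIiIiIiIiIiIiIiIiIiIi///8zMzMzMwzMzMwAAAAAiIiIiIiIiIiIiIiIiIiIiL///zMzMzMzDMzMzAAAAACIiIiIiIiIiIiIiIiIiIiIv///8zMzMwAAAMzMAAAAAIiIiIiIiIiIiIiIiIiIiIi"/>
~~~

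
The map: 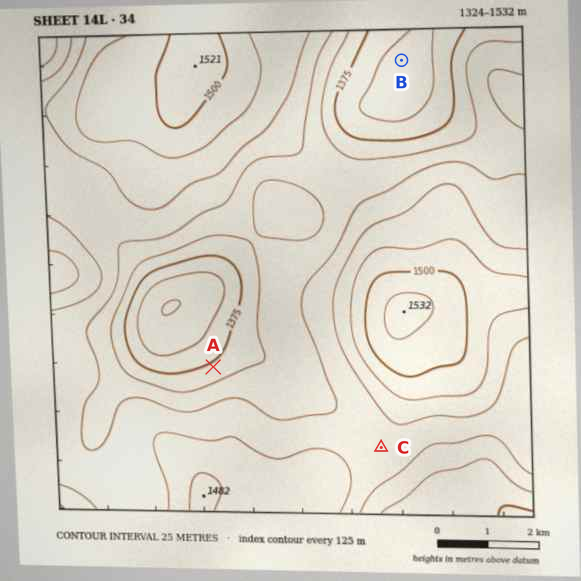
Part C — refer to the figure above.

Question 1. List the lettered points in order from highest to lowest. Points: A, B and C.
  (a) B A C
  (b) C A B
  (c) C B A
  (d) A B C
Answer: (b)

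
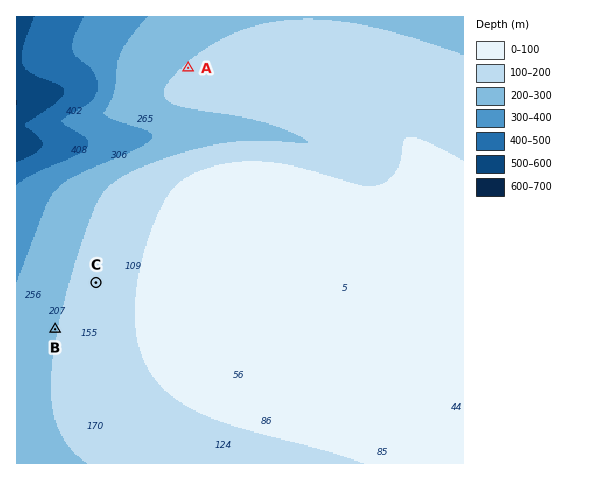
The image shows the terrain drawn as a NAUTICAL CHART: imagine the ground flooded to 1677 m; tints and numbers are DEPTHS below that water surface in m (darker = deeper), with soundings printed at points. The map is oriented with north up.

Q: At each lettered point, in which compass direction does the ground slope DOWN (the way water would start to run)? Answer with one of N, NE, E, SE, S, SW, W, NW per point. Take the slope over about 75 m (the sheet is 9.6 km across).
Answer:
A NW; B W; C W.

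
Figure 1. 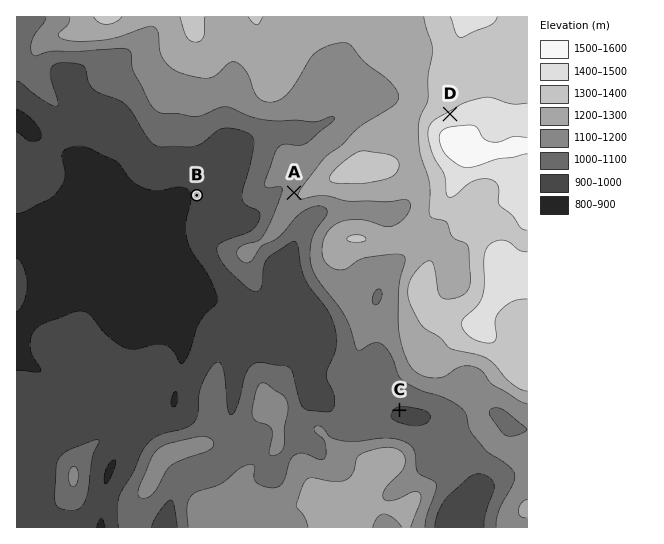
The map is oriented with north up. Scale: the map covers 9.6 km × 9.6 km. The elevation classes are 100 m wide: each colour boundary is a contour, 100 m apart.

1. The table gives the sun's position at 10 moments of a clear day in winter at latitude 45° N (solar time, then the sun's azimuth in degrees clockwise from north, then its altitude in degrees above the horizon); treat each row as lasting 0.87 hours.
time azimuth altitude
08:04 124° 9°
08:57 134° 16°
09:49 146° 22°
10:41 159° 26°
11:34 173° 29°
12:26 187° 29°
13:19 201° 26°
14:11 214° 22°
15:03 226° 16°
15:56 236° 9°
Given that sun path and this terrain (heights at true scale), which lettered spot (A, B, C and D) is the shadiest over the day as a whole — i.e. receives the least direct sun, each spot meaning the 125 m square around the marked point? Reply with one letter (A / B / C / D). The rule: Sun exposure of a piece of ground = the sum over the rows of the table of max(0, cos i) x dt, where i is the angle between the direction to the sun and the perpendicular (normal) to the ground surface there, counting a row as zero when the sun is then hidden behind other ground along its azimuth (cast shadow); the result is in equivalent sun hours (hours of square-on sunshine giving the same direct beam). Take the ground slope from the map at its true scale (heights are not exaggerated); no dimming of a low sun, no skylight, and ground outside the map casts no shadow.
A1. D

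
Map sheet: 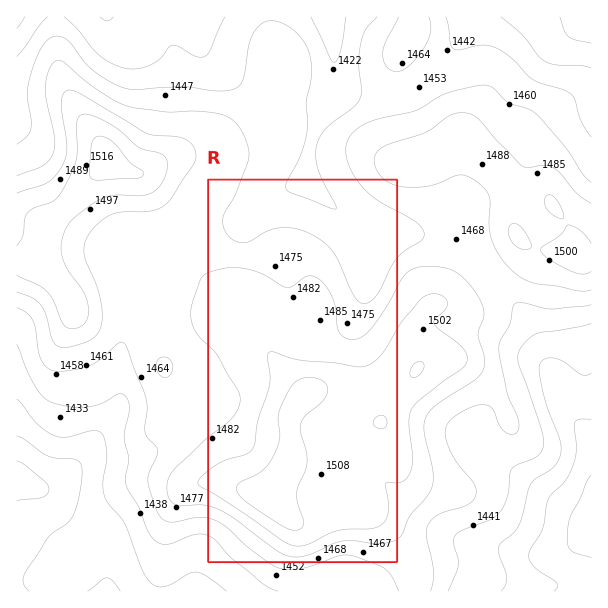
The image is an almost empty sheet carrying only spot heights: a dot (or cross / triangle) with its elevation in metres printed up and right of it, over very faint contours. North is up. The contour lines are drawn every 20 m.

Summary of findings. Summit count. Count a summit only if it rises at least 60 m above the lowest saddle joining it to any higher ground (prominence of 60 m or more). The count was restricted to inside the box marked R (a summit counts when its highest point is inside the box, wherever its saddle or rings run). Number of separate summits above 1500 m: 1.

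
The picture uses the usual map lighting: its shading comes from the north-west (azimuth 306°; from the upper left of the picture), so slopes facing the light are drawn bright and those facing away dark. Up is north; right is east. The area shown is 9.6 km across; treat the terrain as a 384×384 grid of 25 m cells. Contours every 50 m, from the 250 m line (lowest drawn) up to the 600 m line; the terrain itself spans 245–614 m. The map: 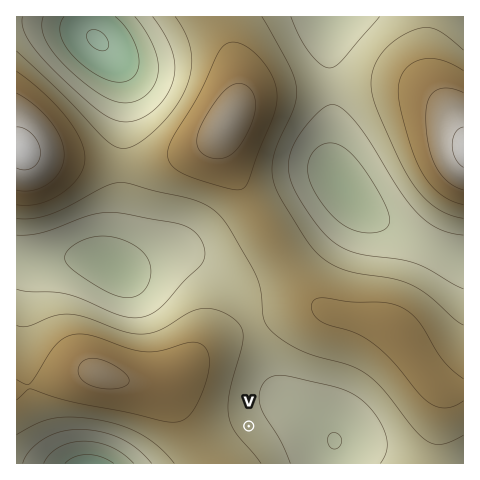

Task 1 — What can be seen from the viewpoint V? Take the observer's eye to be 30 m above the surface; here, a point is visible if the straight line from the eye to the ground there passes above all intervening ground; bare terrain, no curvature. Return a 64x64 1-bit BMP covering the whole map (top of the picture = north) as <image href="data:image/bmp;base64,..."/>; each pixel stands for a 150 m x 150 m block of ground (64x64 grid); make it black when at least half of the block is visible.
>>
<image width="64" height="64" href="data:image/bmp;base64,Qk0+AgAAAAAAAD4AAAAoAAAAQAAAAEAAAAABAAEAAAAAAAACAAATCwAAEwsAAAIAAAAAAAAA////AAAAAAAAAAAH////8AAAAA/////wAAAAD/////AAAAAf////8AAAAD/////4AAAAf/////gAAAD/////+AAAAf/////4AAAB//////gAAAH/////8AAAAf/////wAAAA/////+AAAAB/////wAAAAD/////AAAAAH////4AAAAAP////AAAAAAf///8AAAAAAf///gAAAAAA///8AAAAAAB///gAAAAAAD//gAAAAAAAP/AAAAAAAAA/wAAAAAAAAD+AAAAAAAAAPwAAAAAAAAA+AAAAAAAAAH4AAAAAAAAAfgAAAAAAAAB+AAAAAAAAAPwAAAAAAAAA/AAAAAAAAAH4AAAAAAAAAfgAAAAAAAAD8AAAAAAAAAPgAAAAAAAAB8AAAAAAAAAHwAAAAAAAAA/AAAAAAAAAH8AAAAAAAAA/wAAAAAAAAH/AAAABAAAA/8AAAAMAAAH/wAAABwAAAf/AAAAHAAAA/+AAAA8AAAA/4AAADwAAAA/gAAAOAAAAA/AAAAwAAAAB8AAAAAAAAABwAAAAAAAAADAAAAAAAAAAAAAAAAAAAAAAAAAAAAAAAAAAAAAAAAAAAAAAAAAAAAAAAAAAAAAAAAAAAAAAAAAAAAAAAAAAAAAAAAAAAAAAAAAAAAAAAAAAAAAAAAAAAAAAAAAAAAAAAAAAAAAAAAAAAAAAAA=="/>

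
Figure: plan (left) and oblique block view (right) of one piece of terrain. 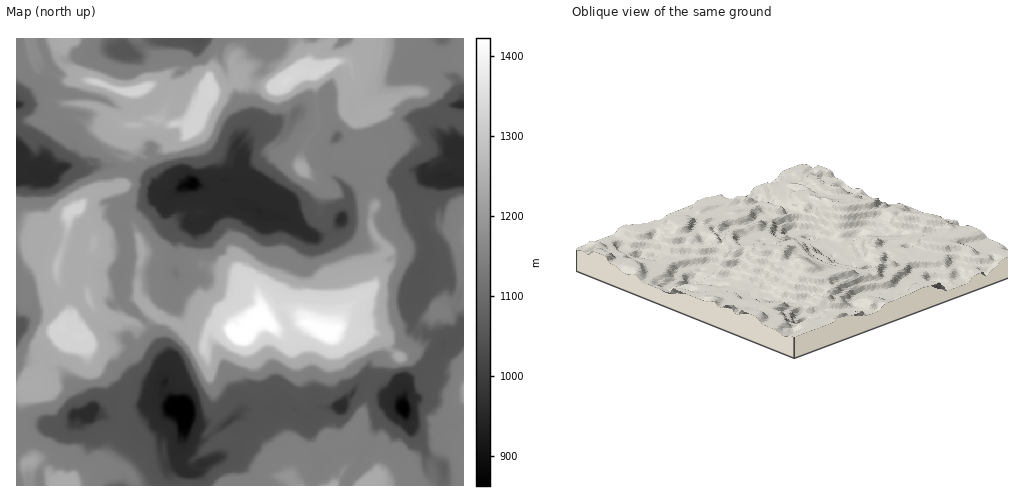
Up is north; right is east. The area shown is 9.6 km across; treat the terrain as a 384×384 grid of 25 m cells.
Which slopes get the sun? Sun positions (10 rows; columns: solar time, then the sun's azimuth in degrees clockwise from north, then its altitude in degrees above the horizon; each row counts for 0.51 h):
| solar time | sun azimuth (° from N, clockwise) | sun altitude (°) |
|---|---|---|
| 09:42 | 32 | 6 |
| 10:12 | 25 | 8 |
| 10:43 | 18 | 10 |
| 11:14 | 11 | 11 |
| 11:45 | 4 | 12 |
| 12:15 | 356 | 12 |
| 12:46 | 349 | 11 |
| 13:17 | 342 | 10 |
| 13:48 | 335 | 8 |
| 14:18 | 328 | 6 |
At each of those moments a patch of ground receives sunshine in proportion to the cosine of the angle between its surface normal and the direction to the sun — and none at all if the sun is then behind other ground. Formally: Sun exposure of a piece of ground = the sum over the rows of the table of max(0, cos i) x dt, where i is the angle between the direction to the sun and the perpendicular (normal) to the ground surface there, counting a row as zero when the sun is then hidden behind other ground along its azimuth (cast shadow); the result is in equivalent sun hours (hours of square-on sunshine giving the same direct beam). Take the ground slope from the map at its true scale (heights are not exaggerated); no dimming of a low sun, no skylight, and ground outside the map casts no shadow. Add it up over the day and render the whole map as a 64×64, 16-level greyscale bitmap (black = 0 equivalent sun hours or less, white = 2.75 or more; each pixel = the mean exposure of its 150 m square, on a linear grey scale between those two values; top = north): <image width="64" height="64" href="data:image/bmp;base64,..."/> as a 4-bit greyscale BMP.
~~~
<image width="64" height="64" href="data:image/bmp;base64,Qk12CAAAAAAAAHYAAAAoAAAAQAAAAEAAAAABAAQAAAAAAAAIAAATCwAAEwsAABAAAAAAAAAAAAAAABEREQAiIiIAMzMzAERERABVVVUAZmZmAHd3dwCIiIgAmZmZAKqqqgC7u7sAzMzMAN3d3QDu7u4A////ADNDRVVWRCAAFGVXeKmGxlVVVTEUh1vrRcZURVVFd1ZUISJZipdVRDNYdFisq8h//tdVVmZ1VWpEbYVYZVWFVUQwAazsxVVVVZpUZnQxGKZ3mFVXqWVVVXNGy8hVVmVDRHZCZlVVVVV7tkVUREEASWRZdVVWVVRVZlVblVVWZQBFfbp1VUe4isplRFREaCAARFbGVVVVVEVVVVVVVZtiAkVXp1abu67bhUREVEVFlCI0RHllVVVVREREVVVZyDNERVVWraiYVWZUREVVNnRXVERESsdVfcVVVERWW+uERERVRWhTNGZVVUREWWU0ZGNWREREa7u2emZ1RYvJaqdEVVVEMAEjRoZEREV2REM1RRJUQzM0ZTM33chEZ4bINURFVSEAABAAA1RER4RHYiQhIAIiIiIjIiI0SGR0a2UyR1REEAAAAAAAEjRHU0MhEiERAAAREREREAATZWRiIBJ8hEQAAAAAAAADREMzIAABIQAQAAAAAAAAAAA5UxAAA1amQjMyEBAAAAE0QSMwAAAgAAAAAAAAAAAAAAIyAAAARERERERDEgAAABMyIiEAABAQAAAAAAAAAAAAABEAAAE0d1RlVVUwAAAQATMRERAAEAAAAAAAAAAAAAAAAAAAAkRpV5VURBAAABIQAQAAAAASAAAAAAAAAAAAAAAAAAACREVWmFREEAEjESAAEAAAABIQAAAAAAAAAAAAAAAAAAE0RUVXZEIAAAMgEgAQAAABECAAAAAAAAAAAAAAAAAAEDRXdVdEMgAAAkEDQgAAAAESEAAAAAAAAAAAAAAAAVdSJFbKdkQhASMiRDJEEAAAAzQAAAAAACMhAAAhAAACylYzVVqWhCFEREZVcxEgAAAVYwEBIAAANDEAABNCATJFi5M0RXmVJEVVeVUgABEAAUVyIiRUAAFEEAJEI0QhRVi3QQAkJXh1VVa1QxABEAAUVXVFZlUgJFIANVZDVVhYZWMAABMAR41VW2REU2kgE3llaFfIZURpU1aImZVFVVdaVRAAEQE1WMiIRFatogN9+2VZZYy2VZZFebu6lURVRWZGlDRANDNFncQVfKYgSehWdValVq6HlVerl3d1RENFZEWHVUJEM0VWVEVAVCN6VVWWVa1lVXp1ZnZmVWZUQ0NTRFyWZUQzREVUZDRUZpZFVYyaVmVVmGVYqJu7l1VCRTNER8yUQzRDNEV1RURFVEVVWNt1ZVWGWN7ey7vf+4REMjREV2RDJEJERVVWRGdURWZVVVVlVWfemd6lVVVq7VIhNERERDEUQ0RVVVM0VURFREQzRXVX76vtl7pVVVVWUTEkREQ0MDVVNFVEQSRTI0Q0REaFnO6v+3VVbP2GVVVmMhNEQzQiRVdEVURDJEUiREVVd6x5itdVVX3riu/KhkNEI0RDNDRFVmRVM0VENFVVZovLeYjbV3Vr6Yv+h5vKZFVERDI0RFVFZERUVWREh1n/7Ku23obv//ud2ljbVDFtdWZEMTRVVURTNFVEZUeWzGaex41mrpqXjLUSZVmEJNdWpUQRRGVVVEIjRVdlXGqFW8adeP/LuJuUIQE3hXQ5ZFmFQxRVZlVUIQJFmkRmelZlRESoeMlERDIhJEMkVGdEWVREVVV5h3VCAUVkREa2m7YiI0nKVEQzIhIyEQFEYkRmVFZ2VWvv6YlCNlASSFdCNCIzMzRDMjIgERAAAkRBNXVVVZhVVmZsvftDAAEzQwAAESIiMzMiIgAAAAACNYtldVVVaab////vmWQgACMgAAABIiIzMzIQAAABIiAlaVd0RVV3z+3u697ulVVCEhAAAAASIiMzIQAAACRFQCVVWlRI3+//Z2RIiOzf/8yTAAAAAAAiIyIQAAAAFFYBREVTNFhlRVVEMyJmSLlmmVIAAAAAAAEiIgAAAQJVQTREVTATYQI0RDMhAAEgA1QyIhAAAAAAABIhEgFDR3VEVVVEQQEQACM0MgAAAAAAEAAAEgAAAAAQIiIxFFjKVERERFVEECIQFEQhAAAAASIQAAAgAAAAACIiIzJVVqZERERERERBE0MjRBAQAAEkMQASMQATMQAAEhESN4dlVERXQzI0REQRRWIiARAAJEQgE0REACMRAAAREAEiVmVERDJBAAE0REZGIAAhABREQxJEQyI0QQFCAhAAAREBEzRDMAAAABJFhDMAADATREQzZURERTIDMlUiIQAAEAAAI0MyEBEAATUgIRITWoVUMhEnREV2RWftdUIRAAAAAAABIzIEVEMQEAABM0SGpUQgAAFEMQFFZVeVUhAQAAAAAAACIjVVVUIAAAATeyM1RDRERCAAABNFVYZTEQAAAAAAAAARRFVVUwAAAAEREBRVZUMQAAAAAkVVaVQzEAAAAAAAAABERVVmQQACEBAAFEQgAAABaYUgRVVYVFUgABIjEAAAADRERXqpiaVBAAFEQyIhFK7///tFdVeVllRFeYUyAAAANERFer3clVYwNDIzRljv/9vPy4WfpZmHZVWN+2VCIAAjRUQ0RVVVVQBEIzIVfP6VVWe976TMrXhFUyWd6FVUIBNVRDNEVVVCI0MzMWq3VWrv/YVVZ2rOyFaKl6ytx623RFVUQkRVVEREREUyERNFq4VDVVVVjseWhWmWWKeeyb63VVRDREVFVVVEVSNCAkVUQxF9///nm1ecplVVeWZlWNlVVURERFWHVURVJEQyQxERAXl2ZVVZZZl1VVQ2rvxyXXVUREREV5ll"/>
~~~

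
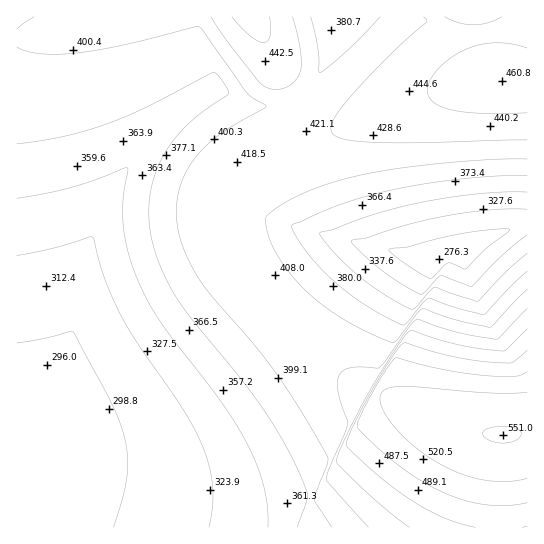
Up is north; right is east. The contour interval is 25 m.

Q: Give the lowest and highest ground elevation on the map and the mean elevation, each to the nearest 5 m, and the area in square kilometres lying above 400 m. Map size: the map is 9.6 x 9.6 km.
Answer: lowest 275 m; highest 550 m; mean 390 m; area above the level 39.6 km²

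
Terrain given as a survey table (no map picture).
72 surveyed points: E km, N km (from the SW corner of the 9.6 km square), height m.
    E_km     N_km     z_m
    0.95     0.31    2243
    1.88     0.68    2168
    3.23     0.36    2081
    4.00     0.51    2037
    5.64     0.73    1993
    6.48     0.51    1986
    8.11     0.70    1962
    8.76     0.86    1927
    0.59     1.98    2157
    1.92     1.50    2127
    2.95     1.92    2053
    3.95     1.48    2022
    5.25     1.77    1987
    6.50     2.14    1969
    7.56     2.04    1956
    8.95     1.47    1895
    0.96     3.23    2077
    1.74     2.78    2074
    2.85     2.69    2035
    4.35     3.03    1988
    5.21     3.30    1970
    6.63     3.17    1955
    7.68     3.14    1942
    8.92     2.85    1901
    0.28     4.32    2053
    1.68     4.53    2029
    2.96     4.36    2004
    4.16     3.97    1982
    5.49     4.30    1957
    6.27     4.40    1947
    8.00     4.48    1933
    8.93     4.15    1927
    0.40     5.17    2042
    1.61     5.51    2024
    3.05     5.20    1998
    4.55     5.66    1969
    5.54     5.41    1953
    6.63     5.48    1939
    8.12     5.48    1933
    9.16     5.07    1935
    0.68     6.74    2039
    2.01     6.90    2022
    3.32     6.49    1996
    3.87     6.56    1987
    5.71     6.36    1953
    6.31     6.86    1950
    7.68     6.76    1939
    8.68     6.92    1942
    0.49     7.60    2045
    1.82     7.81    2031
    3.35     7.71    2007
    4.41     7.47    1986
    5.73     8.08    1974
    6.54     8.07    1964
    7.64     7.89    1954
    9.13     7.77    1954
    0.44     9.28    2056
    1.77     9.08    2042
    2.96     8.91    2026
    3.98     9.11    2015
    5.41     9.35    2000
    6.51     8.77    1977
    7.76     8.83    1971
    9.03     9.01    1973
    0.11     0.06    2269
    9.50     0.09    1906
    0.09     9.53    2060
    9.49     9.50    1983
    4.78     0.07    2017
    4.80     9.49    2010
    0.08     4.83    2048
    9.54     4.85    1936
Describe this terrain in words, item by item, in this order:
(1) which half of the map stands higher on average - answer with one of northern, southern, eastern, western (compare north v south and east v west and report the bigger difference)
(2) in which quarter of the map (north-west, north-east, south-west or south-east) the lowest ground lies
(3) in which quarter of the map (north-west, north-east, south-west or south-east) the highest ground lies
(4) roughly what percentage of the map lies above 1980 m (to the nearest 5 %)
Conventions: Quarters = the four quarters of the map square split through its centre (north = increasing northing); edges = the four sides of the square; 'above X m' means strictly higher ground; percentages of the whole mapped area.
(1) The western half stands higher on average than the eastern half.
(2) The lowest point lies in the south-east quarter of the map.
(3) The highest ground is in the south-west quarter.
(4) Ground above 1980 m makes up about 55 % of the sheet.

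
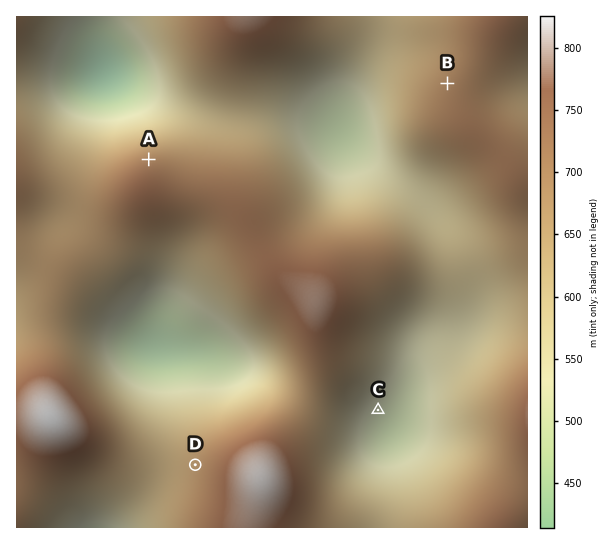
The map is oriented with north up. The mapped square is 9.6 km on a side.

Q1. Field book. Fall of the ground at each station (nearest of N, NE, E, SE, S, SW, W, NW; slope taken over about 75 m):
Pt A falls N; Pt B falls NW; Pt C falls SE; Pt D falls W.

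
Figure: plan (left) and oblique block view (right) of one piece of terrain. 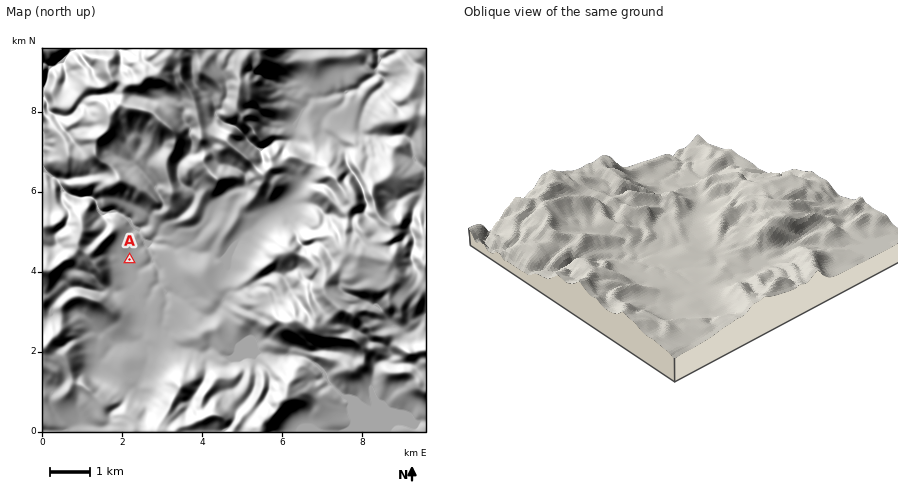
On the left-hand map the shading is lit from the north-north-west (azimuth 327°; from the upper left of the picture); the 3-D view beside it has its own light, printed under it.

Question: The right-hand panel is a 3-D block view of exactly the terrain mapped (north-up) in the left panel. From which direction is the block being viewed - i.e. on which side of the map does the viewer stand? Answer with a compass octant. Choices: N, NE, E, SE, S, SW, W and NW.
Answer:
SW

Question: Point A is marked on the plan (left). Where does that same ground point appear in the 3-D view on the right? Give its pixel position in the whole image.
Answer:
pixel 633 271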